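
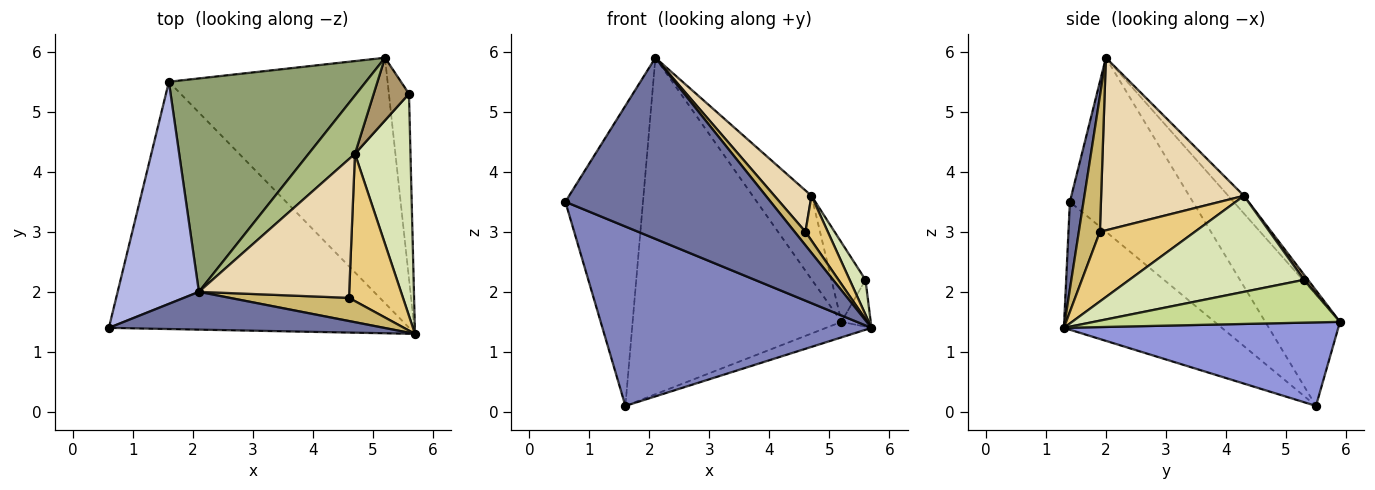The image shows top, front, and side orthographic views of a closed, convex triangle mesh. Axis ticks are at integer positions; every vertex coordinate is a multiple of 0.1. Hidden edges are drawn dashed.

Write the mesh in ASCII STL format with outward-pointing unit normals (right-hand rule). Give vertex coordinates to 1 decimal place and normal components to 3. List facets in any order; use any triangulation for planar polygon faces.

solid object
 facet normal 0.065 -0.977 0.204
  outer loop
   vertex 2.1 2.0 5.9
   vertex 0.6 1.4 3.5
   vertex 5.7 1.3 1.4
  endloop
 endfacet
 facet normal -0.326 -0.555 -0.765
  outer loop
   vertex 1.6 5.5 0.1
   vertex 5.7 1.3 1.4
   vertex 0.6 1.4 3.5
  endloop
 endfacet
 facet normal 0.356 0.059 -0.933
  outer loop
   vertex 1.6 5.5 0.1
   vertex 5.2 5.9 1.5
   vertex 5.7 1.3 1.4
  endloop
 endfacet
 facet normal -0.786 0.496 0.367
  outer loop
   vertex 1.6 5.5 0.1
   vertex 0.6 1.4 3.5
   vertex 2.1 2.0 5.9
  endloop
 endfacet
 facet normal -0.289 0.808 0.513
  outer loop
   vertex 1.6 5.5 0.1
   vertex 2.1 2.0 5.9
   vertex 5.2 5.9 1.5
  endloop
 endfacet
 facet normal -0.214 0.801 0.559
  outer loop
   vertex 4.7 4.3 3.6
   vertex 5.2 5.9 1.5
   vertex 2.1 2.0 5.9
  endloop
 endfacet
 facet normal 0.900 0.107 -0.423
  outer loop
   vertex 5.6 5.3 2.2
   vertex 5.7 1.3 1.4
   vertex 5.2 5.9 1.5
  endloop
 endfacet
 facet normal 0.863 -0.078 0.499
  outer loop
   vertex 5.6 5.3 2.2
   vertex 4.7 4.3 3.6
   vertex 5.7 1.3 1.4
  endloop
 endfacet
 facet normal 0.092 0.781 0.617
  outer loop
   vertex 5.6 5.3 2.2
   vertex 5.2 5.9 1.5
   vertex 4.7 4.3 3.6
  endloop
 endfacet
 facet normal 0.701 -0.359 0.616
  outer loop
   vertex 4.6 1.9 3.0
   vertex 2.1 2.0 5.9
   vertex 5.7 1.3 1.4
  endloop
 endfacet
 facet normal 0.777 -0.183 0.603
  outer loop
   vertex 4.6 1.9 3.0
   vertex 5.7 1.3 1.4
   vertex 4.7 4.3 3.6
  endloop
 endfacet
 facet normal 0.740 -0.192 0.645
  outer loop
   vertex 4.6 1.9 3.0
   vertex 4.7 4.3 3.6
   vertex 2.1 2.0 5.9
  endloop
 endfacet
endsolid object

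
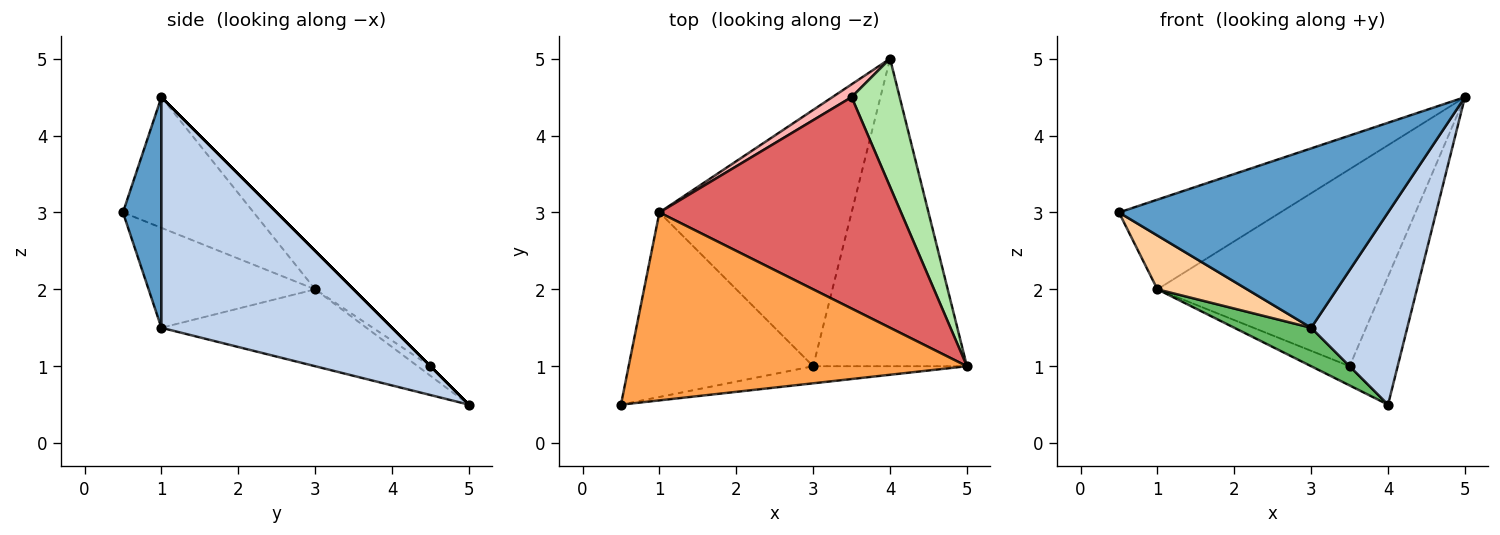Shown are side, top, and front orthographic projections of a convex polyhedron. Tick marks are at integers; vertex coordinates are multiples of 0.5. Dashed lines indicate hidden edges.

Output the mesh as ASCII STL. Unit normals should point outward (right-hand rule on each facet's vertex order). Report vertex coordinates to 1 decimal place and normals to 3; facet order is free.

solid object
 facet normal 0.141 -0.986 -0.094
  outer loop
   vertex 3.0 1.0 1.5
   vertex 5.0 1.0 4.5
   vertex 0.5 0.5 3.0
  endloop
 endfacet
 facet normal 0.786 -0.328 -0.524
  outer loop
   vertex 3.0 1.0 1.5
   vertex 4.0 5.0 0.5
   vertex 5.0 1.0 4.5
  endloop
 endfacet
 facet normal -0.329 0.407 0.852
  outer loop
   vertex 1.0 3.0 2.0
   vertex 0.5 0.5 3.0
   vertex 5.0 1.0 4.5
  endloop
 endfacet
 facet normal -0.461 -0.248 -0.852
  outer loop
   vertex 1.0 3.0 2.0
   vertex 3.0 1.0 1.5
   vertex 0.5 0.5 3.0
  endloop
 endfacet
 facet normal -0.368 -0.138 -0.920
  outer loop
   vertex 1.0 3.0 2.0
   vertex 4.0 5.0 0.5
   vertex 3.0 1.0 1.5
  endloop
 endfacet
 facet normal 0.000 0.707 0.707
  outer loop
   vertex 3.5 4.5 1.0
   vertex 5.0 1.0 4.5
   vertex 4.0 5.0 0.5
  endloop
 endfacet
 facet normal -0.116 0.677 0.727
  outer loop
   vertex 3.5 4.5 1.0
   vertex 1.0 3.0 2.0
   vertex 5.0 1.0 4.5
  endloop
 endfacet
 facet normal -0.267 0.802 0.535
  outer loop
   vertex 3.5 4.5 1.0
   vertex 4.0 5.0 0.5
   vertex 1.0 3.0 2.0
  endloop
 endfacet
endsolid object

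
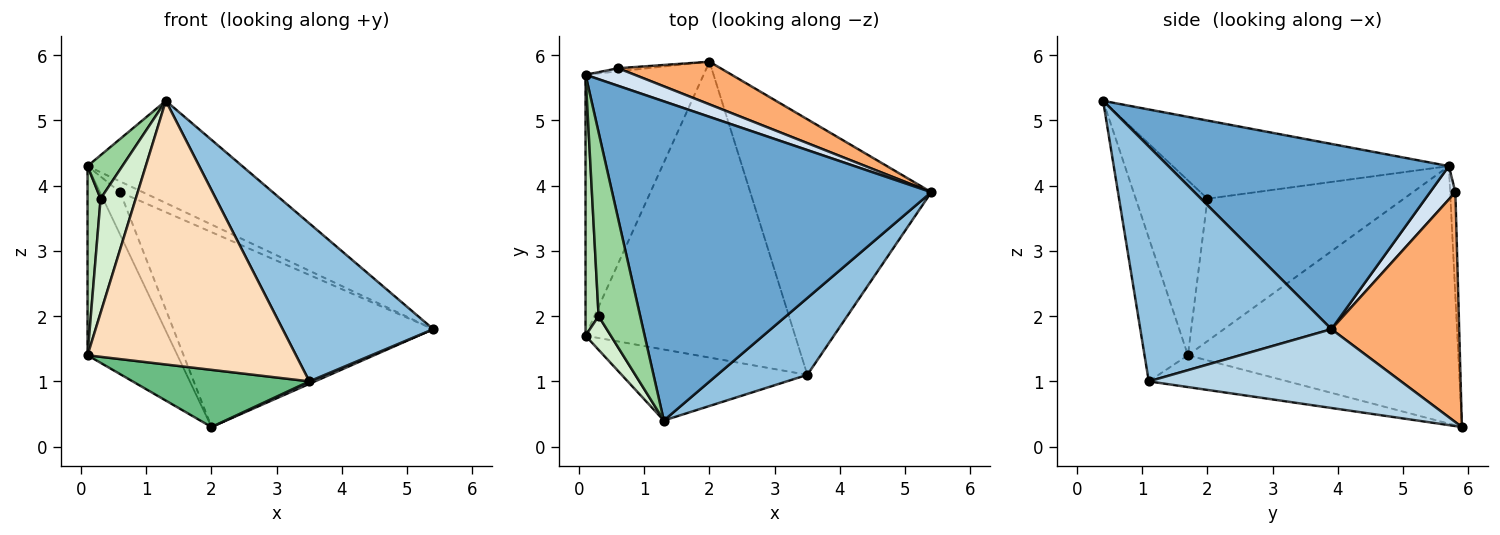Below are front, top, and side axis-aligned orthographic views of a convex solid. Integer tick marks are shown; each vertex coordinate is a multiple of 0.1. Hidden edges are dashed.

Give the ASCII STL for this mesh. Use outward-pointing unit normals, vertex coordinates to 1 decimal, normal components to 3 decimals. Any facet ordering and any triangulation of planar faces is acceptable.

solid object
 facet normal 0.484 0.267 0.834
  outer loop
   vertex 1.3 0.4 5.3
   vertex 5.4 3.9 1.8
   vertex 0.1 5.7 4.3
  endloop
 endfacet
 facet normal 0.752 -0.593 0.288
  outer loop
   vertex 3.5 1.1 1.0
   vertex 5.4 3.9 1.8
   vertex 1.3 0.4 5.3
  endloop
 endfacet
 facet normal 0.399 -0.009 -0.917
  outer loop
   vertex 3.5 1.1 1.0
   vertex 2.0 5.9 0.3
   vertex 5.4 3.9 1.8
  endloop
 endfacet
 facet normal 0.501 0.450 0.739
  outer loop
   vertex 0.6 5.8 3.9
   vertex 0.1 5.7 4.3
   vertex 5.4 3.9 1.8
  endloop
 endfacet
 facet normal -0.249 0.966 -0.070
  outer loop
   vertex 0.6 5.8 3.9
   vertex 2.0 5.9 0.3
   vertex 0.1 5.7 4.3
  endloop
 endfacet
 facet normal 0.433 0.881 0.193
  outer loop
   vertex 0.6 5.8 3.9
   vertex 5.4 3.9 1.8
   vertex 2.0 5.9 0.3
  endloop
 endfacet
 facet normal -0.870 0.289 -0.399
  outer loop
   vertex 0.1 1.7 1.4
   vertex 0.1 5.7 4.3
   vertex 2.0 5.9 0.3
  endloop
 endfacet
 facet normal -0.197 -0.947 -0.255
  outer loop
   vertex 0.1 1.7 1.4
   vertex 3.5 1.1 1.0
   vertex 1.3 0.4 5.3
  endloop
 endfacet
 facet normal -0.147 -0.188 -0.971
  outer loop
   vertex 0.1 1.7 1.4
   vertex 2.0 5.9 0.3
   vertex 3.5 1.1 1.0
  endloop
 endfacet
 facet normal -0.877 -0.111 0.467
  outer loop
   vertex 0.3 2.0 3.8
   vertex 1.3 0.4 5.3
   vertex 0.1 5.7 4.3
  endloop
 endfacet
 facet normal -0.994 -0.066 0.091
  outer loop
   vertex 0.3 2.0 3.8
   vertex 0.1 5.7 4.3
   vertex 0.1 1.7 1.4
  endloop
 endfacet
 facet normal -0.891 -0.436 0.129
  outer loop
   vertex 0.3 2.0 3.8
   vertex 0.1 1.7 1.4
   vertex 1.3 0.4 5.3
  endloop
 endfacet
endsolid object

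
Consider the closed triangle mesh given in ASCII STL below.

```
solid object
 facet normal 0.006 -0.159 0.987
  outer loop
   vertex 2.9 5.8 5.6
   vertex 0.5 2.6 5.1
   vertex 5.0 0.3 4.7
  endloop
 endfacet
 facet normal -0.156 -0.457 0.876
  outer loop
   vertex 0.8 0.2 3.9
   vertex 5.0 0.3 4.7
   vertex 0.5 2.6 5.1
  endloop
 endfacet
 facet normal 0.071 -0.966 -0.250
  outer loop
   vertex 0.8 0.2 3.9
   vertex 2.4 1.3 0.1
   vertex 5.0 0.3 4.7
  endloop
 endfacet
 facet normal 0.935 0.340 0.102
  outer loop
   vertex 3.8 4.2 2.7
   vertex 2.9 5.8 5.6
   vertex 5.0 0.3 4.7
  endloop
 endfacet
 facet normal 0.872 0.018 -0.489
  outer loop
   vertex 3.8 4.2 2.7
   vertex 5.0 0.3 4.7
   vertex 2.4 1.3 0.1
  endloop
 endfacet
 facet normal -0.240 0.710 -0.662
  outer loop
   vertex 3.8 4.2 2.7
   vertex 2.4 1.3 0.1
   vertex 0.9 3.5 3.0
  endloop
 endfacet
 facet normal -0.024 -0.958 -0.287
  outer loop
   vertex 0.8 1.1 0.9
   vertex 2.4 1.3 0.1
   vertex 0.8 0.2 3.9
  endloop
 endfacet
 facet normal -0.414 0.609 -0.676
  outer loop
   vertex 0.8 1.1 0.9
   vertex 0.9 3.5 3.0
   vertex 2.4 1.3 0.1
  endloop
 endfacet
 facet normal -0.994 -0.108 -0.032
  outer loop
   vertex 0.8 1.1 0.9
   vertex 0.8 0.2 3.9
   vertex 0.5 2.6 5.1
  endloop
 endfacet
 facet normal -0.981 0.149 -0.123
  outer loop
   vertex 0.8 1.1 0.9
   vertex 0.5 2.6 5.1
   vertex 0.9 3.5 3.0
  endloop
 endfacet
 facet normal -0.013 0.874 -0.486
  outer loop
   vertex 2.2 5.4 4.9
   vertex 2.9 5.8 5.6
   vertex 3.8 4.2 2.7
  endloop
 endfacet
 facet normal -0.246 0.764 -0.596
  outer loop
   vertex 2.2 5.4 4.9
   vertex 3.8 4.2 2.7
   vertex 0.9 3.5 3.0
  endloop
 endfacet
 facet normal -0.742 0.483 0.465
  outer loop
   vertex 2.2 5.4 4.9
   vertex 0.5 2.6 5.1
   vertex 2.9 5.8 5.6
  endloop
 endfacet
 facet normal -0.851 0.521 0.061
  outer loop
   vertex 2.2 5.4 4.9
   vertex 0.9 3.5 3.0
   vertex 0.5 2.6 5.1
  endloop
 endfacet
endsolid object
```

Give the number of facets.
14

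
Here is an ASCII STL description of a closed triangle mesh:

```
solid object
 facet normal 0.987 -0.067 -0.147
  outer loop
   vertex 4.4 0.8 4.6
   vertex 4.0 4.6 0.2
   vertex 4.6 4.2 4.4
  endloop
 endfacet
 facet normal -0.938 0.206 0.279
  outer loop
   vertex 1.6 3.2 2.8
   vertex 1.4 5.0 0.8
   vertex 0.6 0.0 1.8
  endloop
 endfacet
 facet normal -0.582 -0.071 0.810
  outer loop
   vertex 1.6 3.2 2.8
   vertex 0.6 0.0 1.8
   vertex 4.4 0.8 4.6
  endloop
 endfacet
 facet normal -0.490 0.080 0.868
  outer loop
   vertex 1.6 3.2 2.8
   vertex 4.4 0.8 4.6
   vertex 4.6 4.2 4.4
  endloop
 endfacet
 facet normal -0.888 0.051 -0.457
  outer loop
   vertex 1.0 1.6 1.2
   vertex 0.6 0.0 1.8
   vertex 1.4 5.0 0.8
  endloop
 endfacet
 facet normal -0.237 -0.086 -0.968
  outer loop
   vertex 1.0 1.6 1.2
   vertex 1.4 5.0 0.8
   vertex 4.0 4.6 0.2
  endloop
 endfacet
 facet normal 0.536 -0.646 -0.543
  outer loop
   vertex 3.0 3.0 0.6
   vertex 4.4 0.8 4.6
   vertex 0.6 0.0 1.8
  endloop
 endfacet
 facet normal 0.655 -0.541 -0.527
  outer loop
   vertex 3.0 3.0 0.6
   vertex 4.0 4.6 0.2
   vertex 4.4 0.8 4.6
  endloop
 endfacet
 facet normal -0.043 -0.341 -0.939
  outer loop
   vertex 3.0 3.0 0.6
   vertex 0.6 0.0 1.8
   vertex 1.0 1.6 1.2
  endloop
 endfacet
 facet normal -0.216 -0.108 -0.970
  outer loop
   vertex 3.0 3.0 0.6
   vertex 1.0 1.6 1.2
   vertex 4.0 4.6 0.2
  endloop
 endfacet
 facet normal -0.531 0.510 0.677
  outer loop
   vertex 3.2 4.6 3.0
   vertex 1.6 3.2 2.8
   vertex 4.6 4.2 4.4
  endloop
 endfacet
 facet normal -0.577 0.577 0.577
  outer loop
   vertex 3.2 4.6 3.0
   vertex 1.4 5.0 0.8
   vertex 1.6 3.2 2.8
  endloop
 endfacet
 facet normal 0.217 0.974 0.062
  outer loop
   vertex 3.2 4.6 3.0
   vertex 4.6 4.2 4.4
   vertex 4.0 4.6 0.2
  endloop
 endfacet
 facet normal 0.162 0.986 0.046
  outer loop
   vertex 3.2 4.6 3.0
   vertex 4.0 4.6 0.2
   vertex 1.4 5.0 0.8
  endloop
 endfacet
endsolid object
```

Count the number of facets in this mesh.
14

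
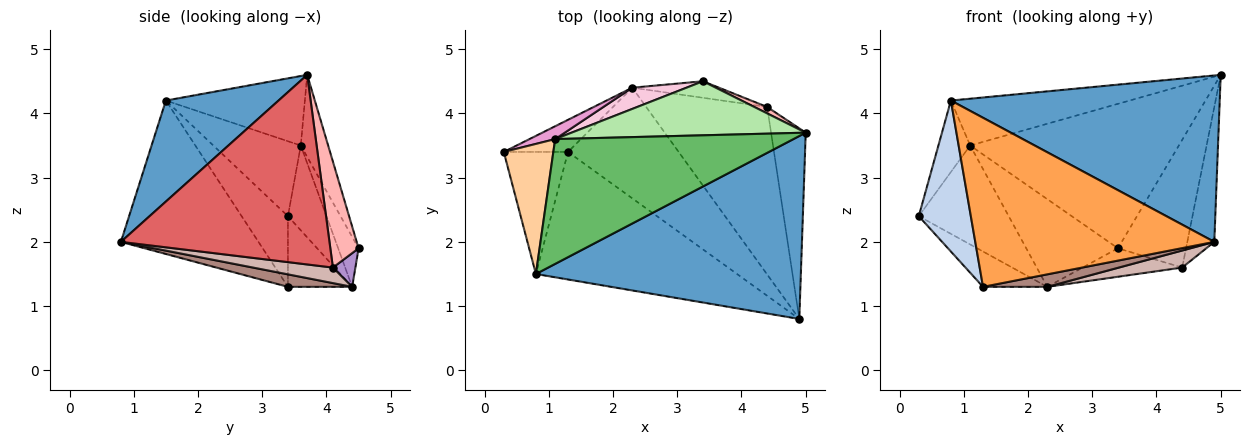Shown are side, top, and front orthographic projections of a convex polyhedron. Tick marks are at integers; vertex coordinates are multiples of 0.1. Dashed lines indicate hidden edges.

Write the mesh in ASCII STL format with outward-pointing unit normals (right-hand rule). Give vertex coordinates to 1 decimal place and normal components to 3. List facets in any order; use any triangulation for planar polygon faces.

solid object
 facet normal 0.271 -0.648 0.712
  outer loop
   vertex 0.8 1.5 4.2
   vertex 4.9 0.8 2.0
   vertex 5.0 3.7 4.6
  endloop
 endfacet
 facet normal -0.569 -0.640 -0.517
  outer loop
   vertex 1.3 3.4 1.3
   vertex 0.8 1.5 4.2
   vertex 0.3 3.4 2.4
  endloop
 endfacet
 facet normal -0.417 -0.725 -0.547
  outer loop
   vertex 1.3 3.4 1.3
   vertex 4.9 0.8 2.0
   vertex 0.8 1.5 4.2
  endloop
 endfacet
 facet normal -0.798 0.290 0.528
  outer loop
   vertex 1.1 3.6 3.5
   vertex 0.3 3.4 2.4
   vertex 0.8 1.5 4.2
  endloop
 endfacet
 facet normal -0.263 0.339 0.903
  outer loop
   vertex 1.1 3.6 3.5
   vertex 0.8 1.5 4.2
   vertex 5.0 3.7 4.6
  endloop
 endfacet
 facet normal -0.122 0.930 0.348
  outer loop
   vertex 1.1 3.6 3.5
   vertex 5.0 3.7 4.6
   vertex 3.4 4.5 1.9
  endloop
 endfacet
 facet normal 0.976 0.126 -0.178
  outer loop
   vertex 4.4 4.1 1.6
   vertex 5.0 3.7 4.6
   vertex 4.9 0.8 2.0
  endloop
 endfacet
 facet normal 0.383 0.923 0.046
  outer loop
   vertex 4.4 4.1 1.6
   vertex 3.4 4.5 1.9
   vertex 5.0 3.7 4.6
  endloop
 endfacet
 facet normal 0.192 0.849 -0.493
  outer loop
   vertex 2.3 4.4 1.3
   vertex 3.4 4.5 1.9
   vertex 4.4 4.1 1.6
  endloop
 endfacet
 facet normal -0.595 0.595 -0.541
  outer loop
   vertex 2.3 4.4 1.3
   vertex 1.3 3.4 1.3
   vertex 0.3 3.4 2.4
  endloop
 endfacet
 facet normal 0.111 -0.111 -0.987
  outer loop
   vertex 2.3 4.4 1.3
   vertex 4.9 0.8 2.0
   vertex 1.3 3.4 1.3
  endloop
 endfacet
 facet normal 0.127 -0.100 -0.987
  outer loop
   vertex 2.3 4.4 1.3
   vertex 4.4 4.1 1.6
   vertex 4.9 0.8 2.0
  endloop
 endfacet
 facet normal -0.391 0.913 0.119
  outer loop
   vertex 2.3 4.4 1.3
   vertex 0.3 3.4 2.4
   vertex 1.1 3.6 3.5
  endloop
 endfacet
 facet normal -0.212 0.950 0.230
  outer loop
   vertex 2.3 4.4 1.3
   vertex 1.1 3.6 3.5
   vertex 3.4 4.5 1.9
  endloop
 endfacet
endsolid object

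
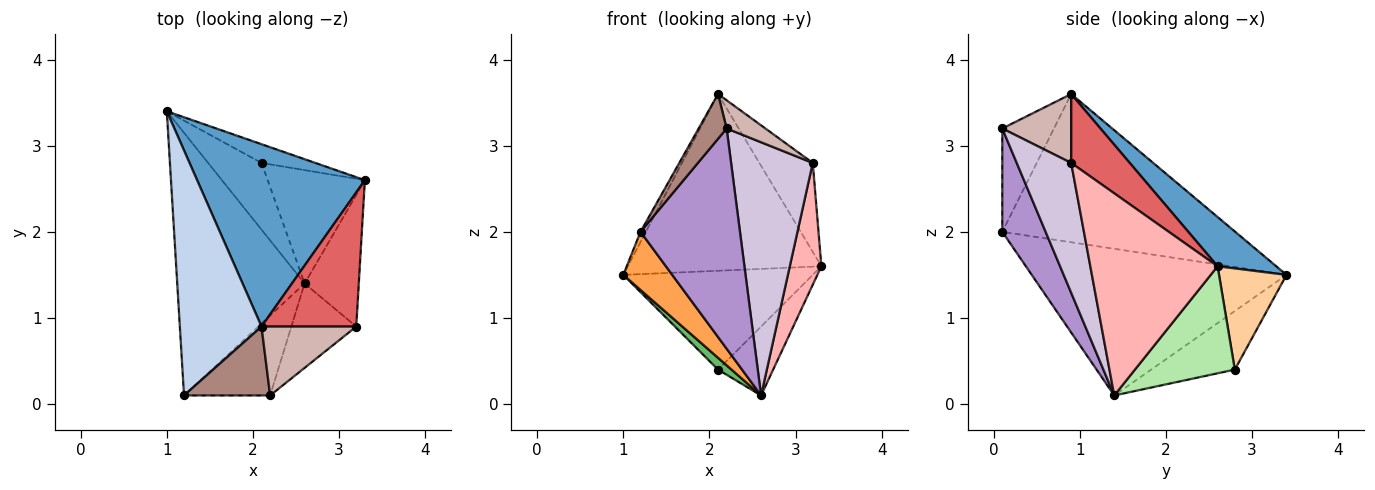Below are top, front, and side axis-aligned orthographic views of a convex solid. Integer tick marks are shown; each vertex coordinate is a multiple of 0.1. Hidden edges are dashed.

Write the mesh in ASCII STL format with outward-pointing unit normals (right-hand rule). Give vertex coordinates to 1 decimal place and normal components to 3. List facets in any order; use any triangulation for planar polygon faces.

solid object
 facet normal 0.206 0.681 0.703
  outer loop
   vertex 2.1 0.9 3.6
   vertex 3.3 2.6 1.6
   vertex 1.0 3.4 1.5
  endloop
 endfacet
 facet normal -0.876 0.020 0.483
  outer loop
   vertex 2.1 0.9 3.6
   vertex 1.0 3.4 1.5
   vertex 1.2 0.1 2.0
  endloop
 endfacet
 facet normal -0.747 -0.144 -0.649
  outer loop
   vertex 2.6 1.4 0.1
   vertex 1.2 0.1 2.0
   vertex 1.0 3.4 1.5
  endloop
 endfacet
 facet normal 0.330 0.927 -0.176
  outer loop
   vertex 2.1 2.8 0.4
   vertex 1.0 3.4 1.5
   vertex 3.3 2.6 1.6
  endloop
 endfacet
 facet normal -0.734 -0.119 -0.669
  outer loop
   vertex 2.1 2.8 0.4
   vertex 2.6 1.4 0.1
   vertex 1.0 3.4 1.5
  endloop
 endfacet
 facet normal 0.685 0.378 -0.622
  outer loop
   vertex 2.1 2.8 0.4
   vertex 3.3 2.6 1.6
   vertex 2.6 1.4 0.1
  endloop
 endfacet
 facet normal 0.518 0.473 0.713
  outer loop
   vertex 3.2 0.9 2.8
   vertex 3.3 2.6 1.6
   vertex 2.1 0.9 3.6
  endloop
 endfacet
 facet normal 0.939 -0.233 -0.252
  outer loop
   vertex 3.2 0.9 2.8
   vertex 2.6 1.4 0.1
   vertex 3.3 2.6 1.6
  endloop
 endfacet
 facet normal 0.379 -0.870 -0.316
  outer loop
   vertex 2.2 0.1 3.2
   vertex 1.2 0.1 2.0
   vertex 2.6 1.4 0.1
  endloop
 endfacet
 facet normal 0.535 -0.802 -0.267
  outer loop
   vertex 2.2 0.1 3.2
   vertex 2.6 1.4 0.1
   vertex 3.2 0.9 2.8
  endloop
 endfacet
 facet normal -0.709 -0.384 0.591
  outer loop
   vertex 2.2 0.1 3.2
   vertex 2.1 0.9 3.6
   vertex 1.2 0.1 2.0
  endloop
 endfacet
 facet normal 0.558 -0.314 0.768
  outer loop
   vertex 2.2 0.1 3.2
   vertex 3.2 0.9 2.8
   vertex 2.1 0.9 3.6
  endloop
 endfacet
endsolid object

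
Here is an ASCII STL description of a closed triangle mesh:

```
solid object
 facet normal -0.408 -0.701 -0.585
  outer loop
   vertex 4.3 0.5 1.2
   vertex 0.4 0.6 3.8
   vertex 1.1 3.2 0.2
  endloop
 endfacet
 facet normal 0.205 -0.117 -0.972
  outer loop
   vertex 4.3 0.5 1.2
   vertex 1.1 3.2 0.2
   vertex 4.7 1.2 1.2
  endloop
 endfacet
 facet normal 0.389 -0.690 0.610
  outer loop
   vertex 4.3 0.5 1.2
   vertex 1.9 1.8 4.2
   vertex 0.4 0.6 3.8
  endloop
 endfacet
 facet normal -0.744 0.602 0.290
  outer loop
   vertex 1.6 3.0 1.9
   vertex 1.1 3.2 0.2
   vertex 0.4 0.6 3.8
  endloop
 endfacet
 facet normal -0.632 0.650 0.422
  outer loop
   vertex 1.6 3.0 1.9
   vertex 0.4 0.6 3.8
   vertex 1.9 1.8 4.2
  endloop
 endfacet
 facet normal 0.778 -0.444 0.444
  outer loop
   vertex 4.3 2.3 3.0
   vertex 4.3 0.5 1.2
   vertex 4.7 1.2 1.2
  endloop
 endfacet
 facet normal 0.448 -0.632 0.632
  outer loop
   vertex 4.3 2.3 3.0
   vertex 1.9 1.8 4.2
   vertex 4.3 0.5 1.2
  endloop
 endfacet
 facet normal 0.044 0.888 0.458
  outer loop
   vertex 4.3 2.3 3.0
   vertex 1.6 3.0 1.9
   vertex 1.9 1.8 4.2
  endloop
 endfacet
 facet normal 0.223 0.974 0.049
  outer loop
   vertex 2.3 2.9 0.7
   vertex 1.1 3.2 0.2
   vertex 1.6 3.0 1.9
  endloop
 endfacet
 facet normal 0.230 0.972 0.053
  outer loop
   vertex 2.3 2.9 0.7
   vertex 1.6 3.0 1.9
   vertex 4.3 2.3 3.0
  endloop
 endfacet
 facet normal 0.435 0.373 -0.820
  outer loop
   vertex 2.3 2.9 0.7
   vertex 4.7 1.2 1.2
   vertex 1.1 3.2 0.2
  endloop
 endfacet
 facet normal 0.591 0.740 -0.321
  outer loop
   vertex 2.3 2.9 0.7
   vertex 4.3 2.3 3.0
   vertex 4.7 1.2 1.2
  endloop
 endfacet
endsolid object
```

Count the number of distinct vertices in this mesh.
8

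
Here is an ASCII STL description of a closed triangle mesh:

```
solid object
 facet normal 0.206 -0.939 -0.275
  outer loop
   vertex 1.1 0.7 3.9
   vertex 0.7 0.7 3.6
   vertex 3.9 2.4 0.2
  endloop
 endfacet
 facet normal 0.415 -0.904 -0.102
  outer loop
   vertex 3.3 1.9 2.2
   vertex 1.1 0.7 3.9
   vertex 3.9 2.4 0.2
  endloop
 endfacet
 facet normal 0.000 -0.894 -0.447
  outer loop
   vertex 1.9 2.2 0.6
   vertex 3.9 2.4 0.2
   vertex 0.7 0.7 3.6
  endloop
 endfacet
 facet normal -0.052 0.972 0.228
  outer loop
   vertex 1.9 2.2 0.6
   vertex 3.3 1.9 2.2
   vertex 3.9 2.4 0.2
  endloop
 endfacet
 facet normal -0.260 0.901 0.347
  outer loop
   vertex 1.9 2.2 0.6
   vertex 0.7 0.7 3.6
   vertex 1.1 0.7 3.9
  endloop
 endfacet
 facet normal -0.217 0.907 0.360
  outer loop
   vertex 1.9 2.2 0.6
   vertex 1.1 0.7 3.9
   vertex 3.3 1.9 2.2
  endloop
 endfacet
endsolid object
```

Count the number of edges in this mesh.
9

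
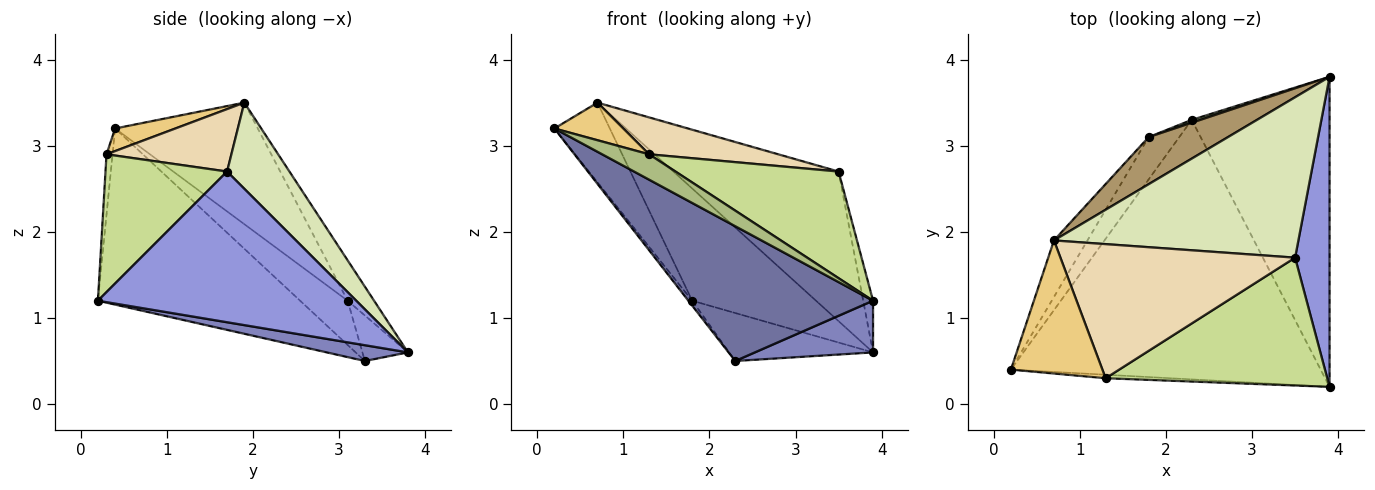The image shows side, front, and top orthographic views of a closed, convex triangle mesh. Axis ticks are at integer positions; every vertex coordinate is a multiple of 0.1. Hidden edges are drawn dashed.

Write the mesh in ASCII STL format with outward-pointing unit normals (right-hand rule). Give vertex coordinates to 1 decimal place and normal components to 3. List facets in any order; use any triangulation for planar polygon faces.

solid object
 facet normal -0.451 -0.411 -0.792
  outer loop
   vertex 2.3 3.3 0.5
   vertex 3.9 0.2 1.2
   vertex 0.2 0.4 3.2
  endloop
 endfacet
 facet normal 0.112 -0.163 -0.980
  outer loop
   vertex 2.3 3.3 0.5
   vertex 3.9 3.8 0.6
   vertex 3.9 0.2 1.2
  endloop
 endfacet
 facet normal 0.974 0.037 0.223
  outer loop
   vertex 3.5 1.7 2.7
   vertex 3.9 0.2 1.2
   vertex 3.9 3.8 0.6
  endloop
 endfacet
 facet normal -0.821 0.066 -0.567
  outer loop
   vertex 1.8 3.1 1.2
   vertex 2.3 3.3 0.5
   vertex 0.2 0.4 3.2
  endloop
 endfacet
 facet normal -0.301 0.952 0.057
  outer loop
   vertex 1.8 3.1 1.2
   vertex 3.9 3.8 0.6
   vertex 2.3 3.3 0.5
  endloop
 endfacet
 facet normal -0.126 -0.983 -0.135
  outer loop
   vertex 1.3 0.3 2.9
   vertex 0.2 0.4 3.2
   vertex 3.9 0.2 1.2
  endloop
 endfacet
 facet normal 0.431 -0.578 0.693
  outer loop
   vertex 1.3 0.3 2.9
   vertex 3.9 0.2 1.2
   vertex 3.5 1.7 2.7
  endloop
 endfacet
 facet normal 0.249 0.661 0.708
  outer loop
   vertex 0.7 1.9 3.5
   vertex 3.5 1.7 2.7
   vertex 3.9 3.8 0.6
  endloop
 endfacet
 facet normal -0.193 0.905 0.380
  outer loop
   vertex 0.7 1.9 3.5
   vertex 3.9 3.8 0.6
   vertex 1.8 3.1 1.2
  endloop
 endfacet
 facet normal -0.903 0.351 -0.249
  outer loop
   vertex 0.7 1.9 3.5
   vertex 1.8 3.1 1.2
   vertex 0.2 0.4 3.2
  endloop
 endfacet
 facet normal 0.231 -0.264 0.936
  outer loop
   vertex 0.7 1.9 3.5
   vertex 0.2 0.4 3.2
   vertex 1.3 0.3 2.9
  endloop
 endfacet
 facet normal 0.248 -0.257 0.934
  outer loop
   vertex 0.7 1.9 3.5
   vertex 1.3 0.3 2.9
   vertex 3.5 1.7 2.7
  endloop
 endfacet
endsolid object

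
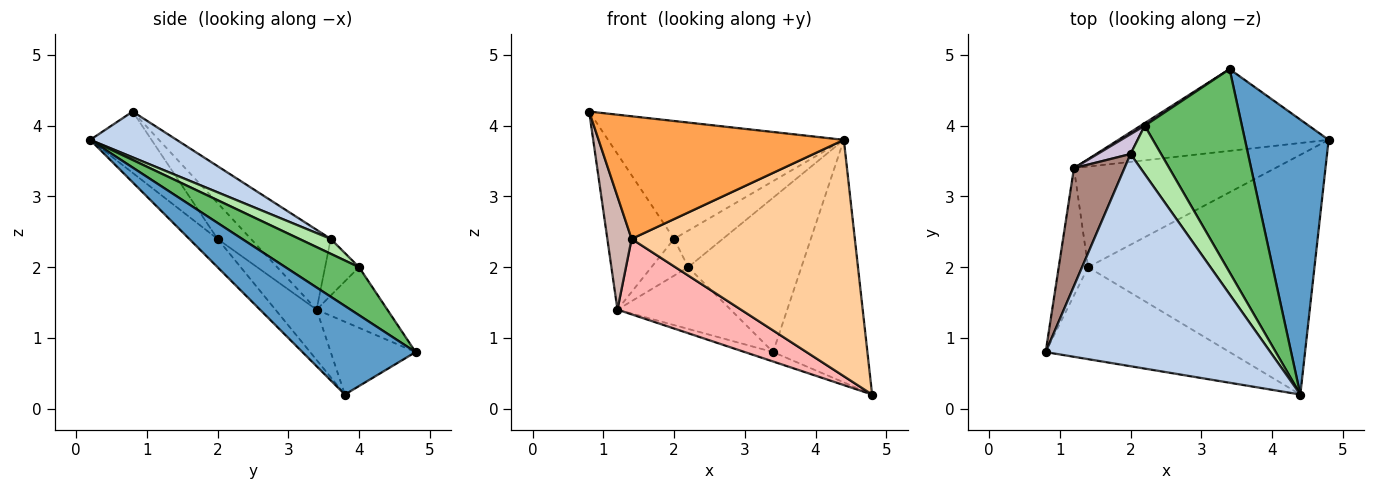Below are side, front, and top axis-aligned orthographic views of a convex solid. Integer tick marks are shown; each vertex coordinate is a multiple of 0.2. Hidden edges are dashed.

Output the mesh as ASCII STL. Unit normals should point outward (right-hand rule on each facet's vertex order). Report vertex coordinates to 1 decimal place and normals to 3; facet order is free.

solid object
 facet normal 0.622 0.518 0.587
  outer loop
   vertex 3.4 4.8 0.8
   vertex 4.4 0.2 3.8
   vertex 4.8 3.8 0.2
  endloop
 endfacet
 facet normal 0.175 0.478 0.861
  outer loop
   vertex 2.0 3.6 2.4
   vertex 0.8 0.8 4.2
   vertex 4.4 0.2 3.8
  endloop
 endfacet
 facet normal -0.196 -0.784 -0.588
  outer loop
   vertex 1.4 2.0 2.4
   vertex 4.4 0.2 3.8
   vertex 0.8 0.8 4.2
  endloop
 endfacet
 facet normal -0.089 -0.699 -0.709
  outer loop
   vertex 1.4 2.0 2.4
   vertex 4.8 3.8 0.2
   vertex 4.4 0.2 3.8
  endloop
 endfacet
 facet normal 0.366 0.563 0.741
  outer loop
   vertex 2.2 4.0 2.0
   vertex 4.4 0.2 3.8
   vertex 3.4 4.8 0.8
  endloop
 endfacet
 facet normal 0.363 0.562 0.743
  outer loop
   vertex 2.2 4.0 2.0
   vertex 2.0 3.6 2.4
   vertex 4.4 0.2 3.8
  endloop
 endfacet
 facet normal -0.325 0.108 -0.939
  outer loop
   vertex 1.2 3.4 1.4
   vertex 3.4 4.8 0.8
   vertex 4.8 3.8 0.2
  endloop
 endfacet
 facet normal -0.196 -0.588 -0.784
  outer loop
   vertex 1.2 3.4 1.4
   vertex 4.8 3.8 0.2
   vertex 1.4 2.0 2.4
  endloop
 endfacet
 facet normal -0.530 0.847 0.035
  outer loop
   vertex 1.2 3.4 1.4
   vertex 2.2 4.0 2.0
   vertex 3.4 4.8 0.8
  endloop
 endfacet
 facet normal -0.631 0.683 0.368
  outer loop
   vertex 1.2 3.4 1.4
   vertex 2.0 3.6 2.4
   vertex 2.2 4.0 2.0
  endloop
 endfacet
 facet normal -0.690 0.577 0.437
  outer loop
   vertex 1.2 3.4 1.4
   vertex 0.8 0.8 4.2
   vertex 2.0 3.6 2.4
  endloop
 endfacet
 facet normal -0.674 -0.491 -0.552
  outer loop
   vertex 1.2 3.4 1.4
   vertex 1.4 2.0 2.4
   vertex 0.8 0.8 4.2
  endloop
 endfacet
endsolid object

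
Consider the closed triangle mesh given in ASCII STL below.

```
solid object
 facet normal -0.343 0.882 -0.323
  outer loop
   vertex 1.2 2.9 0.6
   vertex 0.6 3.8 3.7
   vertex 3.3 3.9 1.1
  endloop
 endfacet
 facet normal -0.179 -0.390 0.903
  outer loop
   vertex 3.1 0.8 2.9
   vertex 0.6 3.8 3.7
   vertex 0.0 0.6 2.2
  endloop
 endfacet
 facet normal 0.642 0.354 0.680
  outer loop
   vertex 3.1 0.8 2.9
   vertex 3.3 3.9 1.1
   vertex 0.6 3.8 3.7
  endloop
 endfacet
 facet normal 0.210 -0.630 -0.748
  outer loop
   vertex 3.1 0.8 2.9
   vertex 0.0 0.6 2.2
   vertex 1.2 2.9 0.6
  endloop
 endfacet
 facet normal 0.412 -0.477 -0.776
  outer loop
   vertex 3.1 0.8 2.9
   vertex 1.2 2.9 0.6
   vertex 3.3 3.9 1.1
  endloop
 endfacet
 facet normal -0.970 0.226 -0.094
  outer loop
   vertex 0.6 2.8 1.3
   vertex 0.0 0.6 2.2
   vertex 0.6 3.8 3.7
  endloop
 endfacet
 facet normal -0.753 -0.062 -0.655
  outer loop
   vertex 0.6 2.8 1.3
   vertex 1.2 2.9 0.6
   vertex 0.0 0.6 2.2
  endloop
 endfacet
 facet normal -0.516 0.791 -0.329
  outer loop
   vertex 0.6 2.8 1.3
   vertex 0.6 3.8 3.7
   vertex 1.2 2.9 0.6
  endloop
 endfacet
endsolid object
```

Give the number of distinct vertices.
6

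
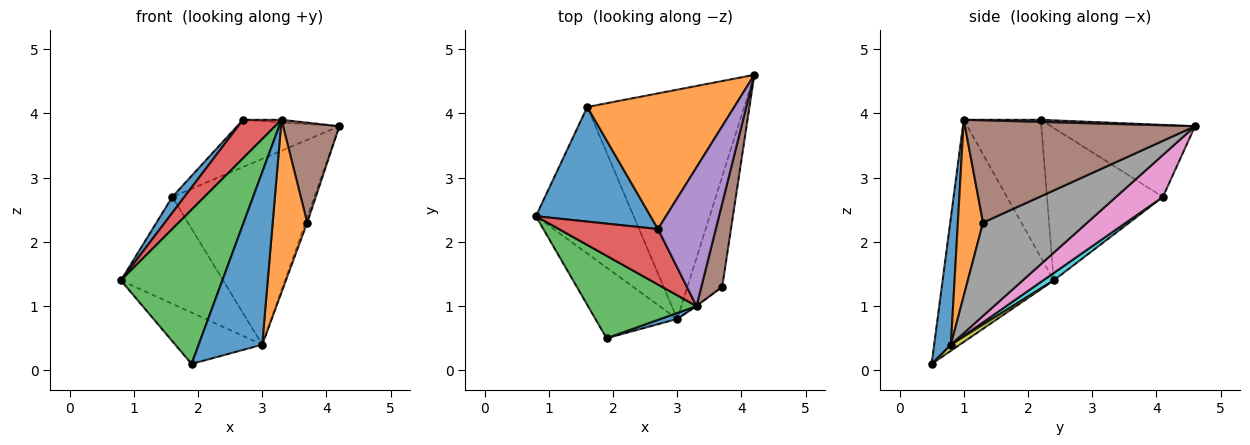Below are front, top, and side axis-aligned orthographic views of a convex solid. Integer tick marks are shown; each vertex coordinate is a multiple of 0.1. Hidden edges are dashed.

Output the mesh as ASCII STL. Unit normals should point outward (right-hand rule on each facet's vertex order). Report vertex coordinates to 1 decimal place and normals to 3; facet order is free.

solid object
 facet normal -0.797 -0.083 0.599
  outer loop
   vertex 1.6 4.1 2.7
   vertex 0.8 2.4 1.4
   vertex 2.7 2.2 3.9
  endloop
 endfacet
 facet normal -0.420 0.298 0.857
  outer loop
   vertex 1.6 4.1 2.7
   vertex 2.7 2.2 3.9
   vertex 4.2 4.6 3.8
  endloop
 endfacet
 facet normal -0.695 -0.634 0.339
  outer loop
   vertex 3.3 1.0 3.9
   vertex 0.8 2.4 1.4
   vertex 1.9 0.5 0.1
  endloop
 endfacet
 facet normal -0.752 -0.376 0.541
  outer loop
   vertex 3.3 1.0 3.9
   vertex 2.7 2.2 3.9
   vertex 0.8 2.4 1.4
  endloop
 endfacet
 facet normal 0.037 0.019 0.999
  outer loop
   vertex 3.3 1.0 3.9
   vertex 4.2 4.6 3.8
   vertex 2.7 2.2 3.9
  endloop
 endfacet
 facet normal 0.953 -0.233 0.195
  outer loop
   vertex 3.3 1.0 3.9
   vertex 3.7 1.3 2.3
   vertex 4.2 4.6 3.8
  endloop
 endfacet
 facet normal 0.203 0.616 -0.761
  outer loop
   vertex 3.0 0.8 0.4
   vertex 1.6 4.1 2.7
   vertex 4.2 4.6 3.8
  endloop
 endfacet
 facet normal 0.937 0.017 -0.350
  outer loop
   vertex 3.0 0.8 0.4
   vertex 4.2 4.6 3.8
   vertex 3.7 1.3 2.3
  endloop
 endfacet
 facet normal 0.060 0.587 -0.807
  outer loop
   vertex 3.0 0.8 0.4
   vertex 1.9 0.5 0.1
   vertex 0.8 2.4 1.4
  endloop
 endfacet
 facet normal 0.061 0.588 -0.807
  outer loop
   vertex 3.0 0.8 0.4
   vertex 0.8 2.4 1.4
   vertex 1.6 4.1 2.7
  endloop
 endfacet
 facet normal 0.254 -0.967 0.033
  outer loop
   vertex 3.0 0.8 0.4
   vertex 3.3 1.0 3.9
   vertex 1.9 0.5 0.1
  endloop
 endfacet
 facet normal 0.589 -0.808 -0.004
  outer loop
   vertex 3.0 0.8 0.4
   vertex 3.7 1.3 2.3
   vertex 3.3 1.0 3.9
  endloop
 endfacet
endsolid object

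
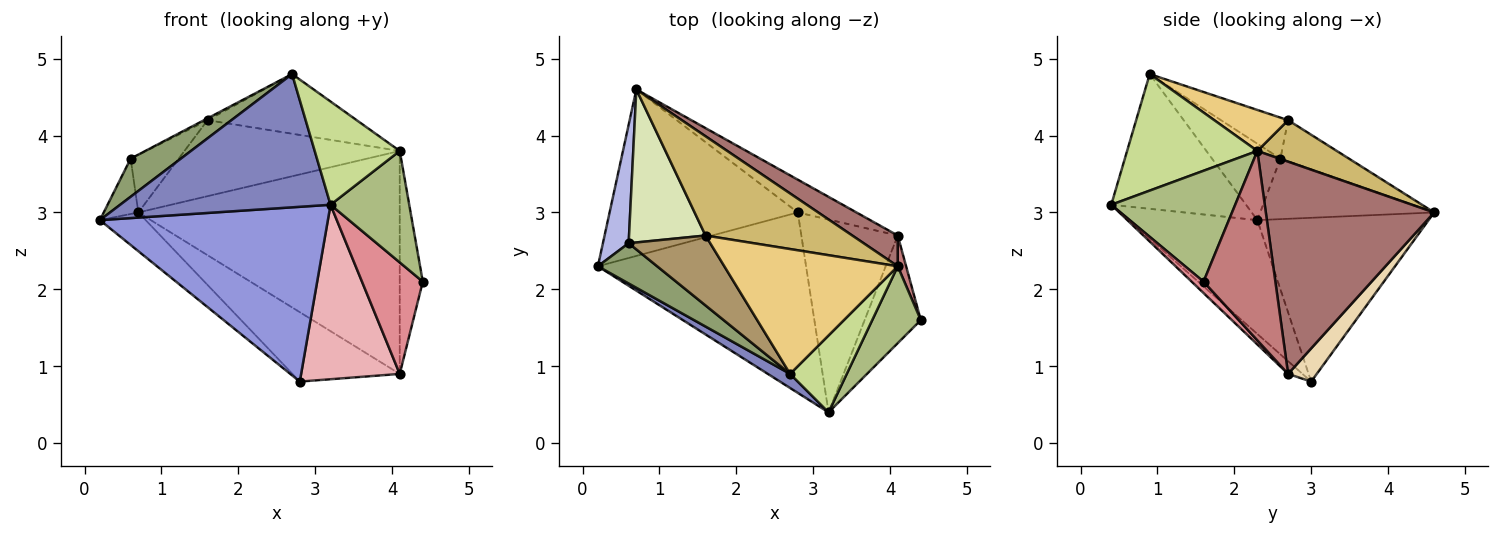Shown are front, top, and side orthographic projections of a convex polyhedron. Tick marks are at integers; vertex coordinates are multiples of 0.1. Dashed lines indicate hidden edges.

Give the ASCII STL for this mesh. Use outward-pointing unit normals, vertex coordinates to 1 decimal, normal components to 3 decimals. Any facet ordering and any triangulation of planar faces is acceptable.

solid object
 facet normal -0.647 0.173 -0.743
  outer loop
   vertex 2.8 3.0 0.8
   vertex 0.2 2.3 2.9
   vertex 0.7 4.6 3.0
  endloop
 endfacet
 facet normal -0.537 -0.839 0.089
  outer loop
   vertex 3.2 0.4 3.1
   vertex 2.7 0.9 4.8
   vertex 0.2 2.3 2.9
  endloop
 endfacet
 facet normal -0.366 -0.648 -0.669
  outer loop
   vertex 3.2 0.4 3.1
   vertex 0.2 2.3 2.9
   vertex 2.8 3.0 0.8
  endloop
 endfacet
 facet normal -0.905 0.180 0.385
  outer loop
   vertex 0.6 2.6 3.7
   vertex 0.7 4.6 3.0
   vertex 0.2 2.3 2.9
  endloop
 endfacet
 facet normal -0.684 -0.502 0.530
  outer loop
   vertex 0.6 2.6 3.7
   vertex 0.2 2.3 2.9
   vertex 2.7 0.9 4.8
  endloop
 endfacet
 facet normal 0.792 -0.503 0.347
  outer loop
   vertex 4.1 2.3 3.8
   vertex 3.2 0.4 3.1
   vertex 4.4 1.6 2.1
  endloop
 endfacet
 facet normal 0.776 -0.506 0.377
  outer loop
   vertex 4.1 2.3 3.8
   vertex 2.7 0.9 4.8
   vertex 3.2 0.4 3.1
  endloop
 endfacet
 facet normal -0.449 0.315 0.836
  outer loop
   vertex 1.6 2.7 4.2
   vertex 0.7 4.6 3.0
   vertex 0.6 2.6 3.7
  endloop
 endfacet
 facet normal -0.449 0.023 0.893
  outer loop
   vertex 1.6 2.7 4.2
   vertex 0.6 2.6 3.7
   vertex 2.7 0.9 4.8
  endloop
 endfacet
 facet normal 0.219 0.593 0.775
  outer loop
   vertex 1.6 2.7 4.2
   vertex 4.1 2.3 3.8
   vertex 0.7 4.6 3.0
  endloop
 endfacet
 facet normal 0.209 0.422 0.882
  outer loop
   vertex 1.6 2.7 4.2
   vertex 2.7 0.9 4.8
   vertex 4.1 2.3 3.8
  endloop
 endfacet
 facet normal 0.235 0.879 -0.415
  outer loop
   vertex 4.1 2.7 0.9
   vertex 2.8 3.0 0.8
   vertex 0.7 4.6 3.0
  endloop
 endfacet
 facet normal 0.538 0.835 0.115
  outer loop
   vertex 4.1 2.7 0.9
   vertex 0.7 4.6 3.0
   vertex 4.1 2.3 3.8
  endloop
 endfacet
 facet normal 0.951 0.305 0.042
  outer loop
   vertex 4.1 2.7 0.9
   vertex 4.1 2.3 3.8
   vertex 4.4 1.6 2.1
  endloop
 endfacet
 facet normal 0.139 -0.712 -0.688
  outer loop
   vertex 4.1 2.7 0.9
   vertex 4.4 1.6 2.1
   vertex 3.2 0.4 3.1
  endloop
 endfacet
 facet normal -0.097 -0.668 -0.738
  outer loop
   vertex 4.1 2.7 0.9
   vertex 3.2 0.4 3.1
   vertex 2.8 3.0 0.8
  endloop
 endfacet
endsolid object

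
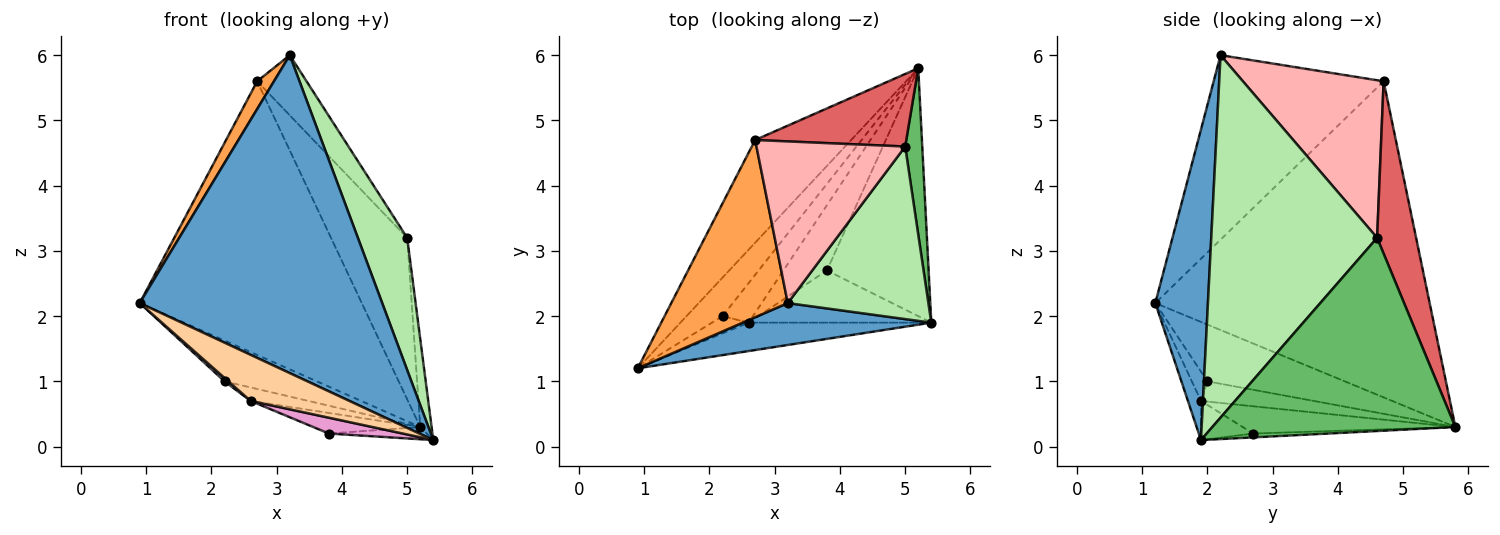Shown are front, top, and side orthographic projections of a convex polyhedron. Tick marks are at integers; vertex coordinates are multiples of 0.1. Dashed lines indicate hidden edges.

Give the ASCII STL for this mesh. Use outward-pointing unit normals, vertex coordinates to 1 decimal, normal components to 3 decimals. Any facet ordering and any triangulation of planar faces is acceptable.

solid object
 facet normal 0.210 -0.969 0.128
  outer loop
   vertex 3.2 2.2 6.0
   vertex 0.9 1.2 2.2
   vertex 5.4 1.9 0.1
  endloop
 endfacet
 facet normal -0.757 0.612 -0.230
  outer loop
   vertex 2.7 4.7 5.6
   vertex 5.2 5.8 0.3
   vertex 0.9 1.2 2.2
  endloop
 endfacet
 facet normal -0.843 -0.083 0.532
  outer loop
   vertex 2.7 4.7 5.6
   vertex 0.9 1.2 2.2
   vertex 3.2 2.2 6.0
  endloop
 endfacet
 facet normal -0.112 -0.846 -0.521
  outer loop
   vertex 2.6 1.9 0.7
   vertex 5.4 1.9 0.1
   vertex 0.9 1.2 2.2
  endloop
 endfacet
 facet normal 0.995 0.047 0.088
  outer loop
   vertex 5.0 4.6 3.2
   vertex 5.4 1.9 0.1
   vertex 5.2 5.8 0.3
  endloop
 endfacet
 facet normal 0.898 -0.267 0.349
  outer loop
   vertex 5.0 4.6 3.2
   vertex 3.2 2.2 6.0
   vertex 5.4 1.9 0.1
  endloop
 endfacet
 facet normal 0.423 0.826 0.371
  outer loop
   vertex 5.0 4.6 3.2
   vertex 5.2 5.8 0.3
   vertex 2.7 4.7 5.6
  endloop
 endfacet
 facet normal 0.705 0.247 0.665
  outer loop
   vertex 5.0 4.6 3.2
   vertex 2.7 4.7 5.6
   vertex 3.2 2.2 6.0
  endloop
 endfacet
 facet normal -0.734 0.494 -0.466
  outer loop
   vertex 2.2 2.0 1.0
   vertex 0.9 1.2 2.2
   vertex 5.2 5.8 0.3
  endloop
 endfacet
 facet normal -0.617 -0.154 -0.772
  outer loop
   vertex 2.2 2.0 1.0
   vertex 2.6 1.9 0.7
   vertex 0.9 1.2 2.2
  endloop
 endfacet
 facet normal -0.533 0.273 -0.801
  outer loop
   vertex 2.2 2.0 1.0
   vertex 5.2 5.8 0.3
   vertex 2.6 1.9 0.7
  endloop
 endfacet
 facet normal -0.038 0.049 -0.998
  outer loop
   vertex 3.8 2.7 0.2
   vertex 5.2 5.8 0.3
   vertex 5.4 1.9 0.1
  endloop
 endfacet
 facet normal -0.201 -0.285 -0.937
  outer loop
   vertex 3.8 2.7 0.2
   vertex 5.4 1.9 0.1
   vertex 2.6 1.9 0.7
  endloop
 endfacet
 facet normal -0.513 0.258 -0.819
  outer loop
   vertex 3.8 2.7 0.2
   vertex 2.6 1.9 0.7
   vertex 5.2 5.8 0.3
  endloop
 endfacet
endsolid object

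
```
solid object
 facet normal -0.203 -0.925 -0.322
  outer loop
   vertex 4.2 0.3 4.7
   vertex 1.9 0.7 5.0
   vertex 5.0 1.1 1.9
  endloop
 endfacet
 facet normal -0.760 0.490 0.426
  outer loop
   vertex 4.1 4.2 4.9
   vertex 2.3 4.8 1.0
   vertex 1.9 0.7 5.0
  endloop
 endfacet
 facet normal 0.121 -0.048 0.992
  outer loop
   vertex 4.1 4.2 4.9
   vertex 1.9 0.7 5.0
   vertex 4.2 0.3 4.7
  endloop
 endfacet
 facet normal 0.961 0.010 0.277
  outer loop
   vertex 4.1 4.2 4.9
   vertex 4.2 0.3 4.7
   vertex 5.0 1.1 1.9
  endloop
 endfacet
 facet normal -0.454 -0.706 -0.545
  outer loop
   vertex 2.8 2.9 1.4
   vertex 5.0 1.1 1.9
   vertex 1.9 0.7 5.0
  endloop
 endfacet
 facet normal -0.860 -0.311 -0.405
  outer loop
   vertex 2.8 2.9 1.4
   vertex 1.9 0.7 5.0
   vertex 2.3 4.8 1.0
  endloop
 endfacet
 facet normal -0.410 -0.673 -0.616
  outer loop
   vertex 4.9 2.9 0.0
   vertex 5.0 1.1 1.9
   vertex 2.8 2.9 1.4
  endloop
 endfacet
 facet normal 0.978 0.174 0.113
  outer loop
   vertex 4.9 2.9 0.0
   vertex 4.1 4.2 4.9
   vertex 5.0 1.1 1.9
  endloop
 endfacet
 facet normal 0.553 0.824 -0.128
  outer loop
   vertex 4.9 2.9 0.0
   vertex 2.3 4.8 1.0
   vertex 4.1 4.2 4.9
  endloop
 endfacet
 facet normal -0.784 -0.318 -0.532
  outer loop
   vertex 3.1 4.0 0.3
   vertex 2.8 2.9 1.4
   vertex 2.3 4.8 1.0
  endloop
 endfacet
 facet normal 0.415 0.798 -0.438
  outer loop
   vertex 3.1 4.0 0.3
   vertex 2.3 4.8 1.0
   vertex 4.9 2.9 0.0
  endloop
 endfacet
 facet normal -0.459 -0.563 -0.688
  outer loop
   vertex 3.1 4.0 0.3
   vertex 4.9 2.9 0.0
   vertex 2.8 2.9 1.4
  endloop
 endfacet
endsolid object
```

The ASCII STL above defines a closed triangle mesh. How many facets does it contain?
12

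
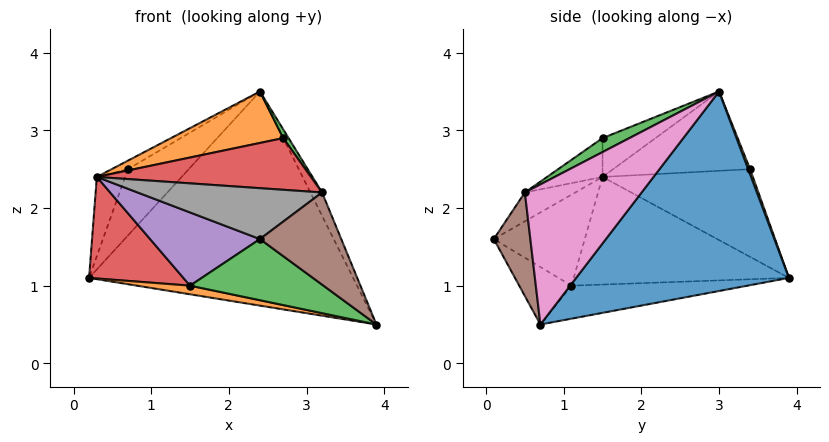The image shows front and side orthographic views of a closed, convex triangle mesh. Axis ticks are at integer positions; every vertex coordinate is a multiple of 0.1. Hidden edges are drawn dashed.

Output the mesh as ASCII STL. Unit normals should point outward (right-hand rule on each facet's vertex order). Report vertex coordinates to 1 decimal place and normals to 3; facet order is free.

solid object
 facet normal 0.604 0.749 -0.272
  outer loop
   vertex 2.4 3.0 3.5
   vertex 3.9 0.7 0.5
   vertex 0.2 3.9 1.1
  endloop
 endfacet
 facet normal -0.214 -0.064 -0.975
  outer loop
   vertex 1.5 1.1 1.0
   vertex 0.2 3.9 1.1
   vertex 3.9 0.7 0.5
  endloop
 endfacet
 facet normal -0.257 -0.657 -0.709
  outer loop
   vertex 1.5 1.1 1.0
   vertex 3.9 0.7 0.5
   vertex 2.4 0.1 1.6
  endloop
 endfacet
 facet normal -0.761 -0.333 -0.557
  outer loop
   vertex 1.5 1.1 1.0
   vertex 0.3 1.5 2.4
   vertex 0.2 3.9 1.1
  endloop
 endfacet
 facet normal -0.606 -0.732 -0.311
  outer loop
   vertex 1.5 1.1 1.0
   vertex 2.4 0.1 1.6
   vertex 0.3 1.5 2.4
  endloop
 endfacet
 facet normal 0.409 -0.910 0.061
  outer loop
   vertex 3.2 0.5 2.2
   vertex 2.4 0.1 1.6
   vertex 3.9 0.7 0.5
  endloop
 endfacet
 facet normal 0.917 0.091 0.388
  outer loop
   vertex 3.2 0.5 2.2
   vertex 3.9 0.7 0.5
   vertex 2.4 3.0 3.5
  endloop
 endfacet
 facet normal -0.187 -0.684 0.705
  outer loop
   vertex 3.2 0.5 2.2
   vertex 0.3 1.5 2.4
   vertex 2.4 0.1 1.6
  endloop
 endfacet
 facet normal 0.030 0.945 0.327
  outer loop
   vertex 0.7 3.4 2.5
   vertex 2.4 3.0 3.5
   vertex 0.2 3.9 1.1
  endloop
 endfacet
 facet normal -0.907 0.171 0.385
  outer loop
   vertex 0.7 3.4 2.5
   vertex 0.2 3.9 1.1
   vertex 0.3 1.5 2.4
  endloop
 endfacet
 facet normal -0.496 0.059 0.866
  outer loop
   vertex 0.7 3.4 2.5
   vertex 0.3 1.5 2.4
   vertex 2.4 3.0 3.5
  endloop
 endfacet
 facet normal -0.187 -0.397 0.899
  outer loop
   vertex 2.7 1.5 2.9
   vertex 2.4 3.0 3.5
   vertex 0.3 1.5 2.4
  endloop
 endfacet
 facet normal 0.700 -0.140 0.700
  outer loop
   vertex 2.7 1.5 2.9
   vertex 3.2 0.5 2.2
   vertex 2.4 3.0 3.5
  endloop
 endfacet
 facet normal -0.160 -0.619 0.769
  outer loop
   vertex 2.7 1.5 2.9
   vertex 0.3 1.5 2.4
   vertex 3.2 0.5 2.2
  endloop
 endfacet
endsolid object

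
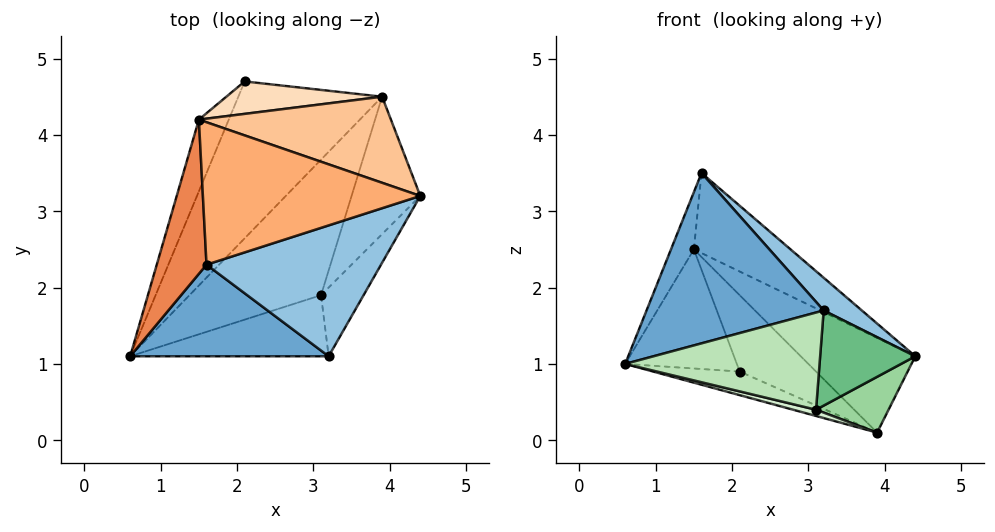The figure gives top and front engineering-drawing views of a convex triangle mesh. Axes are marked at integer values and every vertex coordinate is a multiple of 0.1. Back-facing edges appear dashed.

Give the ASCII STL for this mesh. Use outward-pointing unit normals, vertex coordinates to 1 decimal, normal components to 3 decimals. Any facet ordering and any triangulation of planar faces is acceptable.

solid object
 facet normal -0.127 -0.874 0.470
  outer loop
   vertex 3.2 1.1 1.7
   vertex 1.6 2.3 3.5
   vertex 0.6 1.1 1.0
  endloop
 endfacet
 facet normal 0.673 -0.179 0.718
  outer loop
   vertex 3.2 1.1 1.7
   vertex 4.4 3.2 1.1
   vertex 1.6 2.3 3.5
  endloop
 endfacet
 facet normal -0.390 0.137 -0.911
  outer loop
   vertex 3.9 4.5 0.1
   vertex 0.6 1.1 1.0
   vertex 2.1 4.7 0.9
  endloop
 endfacet
 facet normal -0.902 0.370 -0.223
  outer loop
   vertex 1.5 4.2 2.5
   vertex 2.1 4.7 0.9
   vertex 0.6 1.1 1.0
  endloop
 endfacet
 facet normal -0.940 0.119 0.319
  outer loop
   vertex 1.5 4.2 2.5
   vertex 0.6 1.1 1.0
   vertex 1.6 2.3 3.5
  endloop
 endfacet
 facet normal 0.508 0.422 0.751
  outer loop
   vertex 1.5 4.2 2.5
   vertex 1.6 2.3 3.5
   vertex 4.4 3.2 1.1
  endloop
 endfacet
 facet normal 0.502 0.640 0.582
  outer loop
   vertex 1.5 4.2 2.5
   vertex 4.4 3.2 1.1
   vertex 3.9 4.5 0.1
  endloop
 endfacet
 facet normal 0.266 0.887 0.377
  outer loop
   vertex 1.5 4.2 2.5
   vertex 3.9 4.5 0.1
   vertex 2.1 4.7 0.9
  endloop
 endfacet
 facet normal 0.748 -0.538 -0.389
  outer loop
   vertex 3.1 1.9 0.4
   vertex 4.4 3.2 1.1
   vertex 3.2 1.1 1.7
  endloop
 endfacet
 facet normal 0.659 -0.283 -0.697
  outer loop
   vertex 3.1 1.9 0.4
   vertex 3.9 4.5 0.1
   vertex 4.4 3.2 1.1
  endloop
 endfacet
 facet normal 0.142 -0.838 -0.527
  outer loop
   vertex 3.1 1.9 0.4
   vertex 3.2 1.1 1.7
   vertex 0.6 1.1 1.0
  endloop
 endfacet
 facet normal -0.220 -0.045 -0.975
  outer loop
   vertex 3.1 1.9 0.4
   vertex 0.6 1.1 1.0
   vertex 3.9 4.5 0.1
  endloop
 endfacet
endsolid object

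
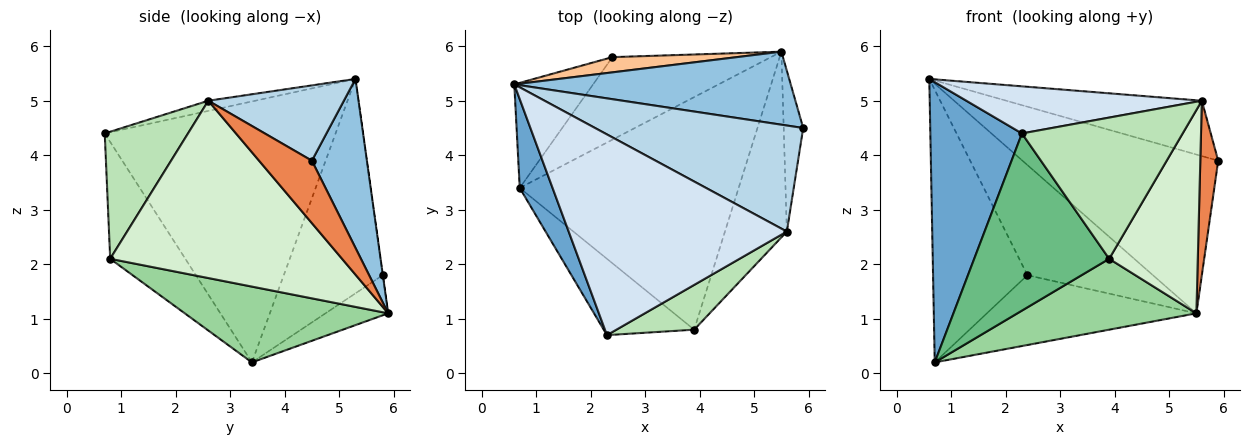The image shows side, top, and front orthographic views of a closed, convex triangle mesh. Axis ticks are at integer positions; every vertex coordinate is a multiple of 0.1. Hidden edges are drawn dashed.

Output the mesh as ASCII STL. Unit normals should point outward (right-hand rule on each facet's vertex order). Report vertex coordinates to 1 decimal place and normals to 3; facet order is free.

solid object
 facet normal -0.923 -0.366 0.116
  outer loop
   vertex 0.7 3.4 0.2
   vertex 2.3 0.7 4.4
   vertex 0.6 5.3 5.4
  endloop
 endfacet
 facet normal 0.247 0.880 0.405
  outer loop
   vertex 5.5 5.9 1.1
   vertex 0.6 5.3 5.4
   vertex 5.9 4.5 3.9
  endloop
 endfacet
 facet normal 0.305 0.441 0.844
  outer loop
   vertex 5.6 2.6 5.0
   vertex 5.9 4.5 3.9
   vertex 0.6 5.3 5.4
  endloop
 endfacet
 facet normal -0.045 -0.228 0.973
  outer loop
   vertex 5.6 2.6 5.0
   vertex 0.6 5.3 5.4
   vertex 2.3 0.7 4.4
  endloop
 endfacet
 facet normal 0.908 -0.308 -0.284
  outer loop
   vertex 5.6 2.6 5.0
   vertex 5.5 5.9 1.1
   vertex 5.9 4.5 3.9
  endloop
 endfacet
 facet normal -0.699 0.667 -0.257
  outer loop
   vertex 2.4 5.8 1.8
   vertex 0.7 3.4 0.2
   vertex 0.6 5.3 5.4
  endloop
 endfacet
 facet normal -0.001 0.991 0.137
  outer loop
   vertex 2.4 5.8 1.8
   vertex 0.6 5.3 5.4
   vertex 5.5 5.9 1.1
  endloop
 endfacet
 facet normal -0.190 0.634 -0.750
  outer loop
   vertex 2.4 5.8 1.8
   vertex 5.5 5.9 1.1
   vertex 0.7 3.4 0.2
  endloop
 endfacet
 facet normal -0.455 -0.818 -0.352
  outer loop
   vertex 3.9 0.8 2.1
   vertex 2.3 0.7 4.4
   vertex 0.7 3.4 0.2
  endloop
 endfacet
 facet normal 0.314 -0.277 -0.908
  outer loop
   vertex 3.9 0.8 2.1
   vertex 0.7 3.4 0.2
   vertex 5.5 5.9 1.1
  endloop
 endfacet
 facet normal 0.443 -0.855 0.271
  outer loop
   vertex 3.9 0.8 2.1
   vertex 5.6 2.6 5.0
   vertex 2.3 0.7 4.4
  endloop
 endfacet
 facet normal 0.888 -0.339 -0.310
  outer loop
   vertex 3.9 0.8 2.1
   vertex 5.5 5.9 1.1
   vertex 5.6 2.6 5.0
  endloop
 endfacet
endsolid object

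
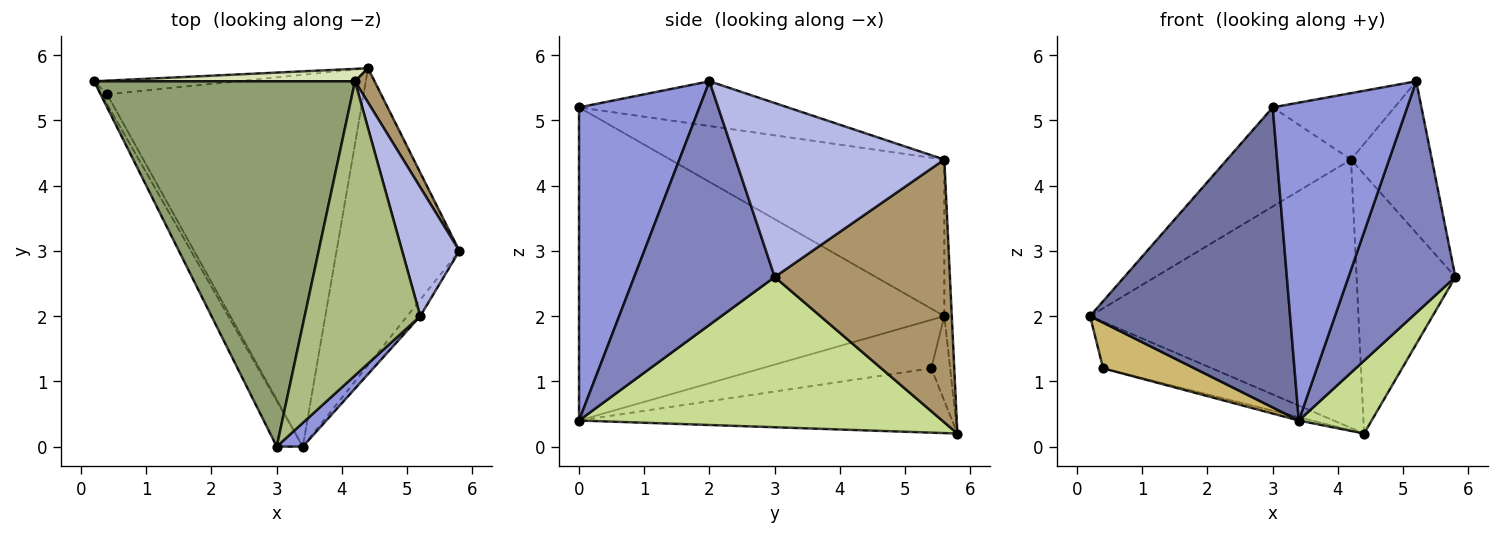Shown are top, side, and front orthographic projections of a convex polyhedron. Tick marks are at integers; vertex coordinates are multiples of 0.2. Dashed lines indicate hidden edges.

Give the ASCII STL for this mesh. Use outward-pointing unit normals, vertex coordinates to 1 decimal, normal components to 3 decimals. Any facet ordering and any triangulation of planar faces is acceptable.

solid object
 facet normal -0.875 -0.479 -0.073
  outer loop
   vertex 3.4 0.0 0.4
   vertex 3.0 0.0 5.2
   vertex 0.2 5.6 2.0
  endloop
 endfacet
 facet normal 0.795 -0.605 -0.043
  outer loop
   vertex 3.4 0.0 0.4
   vertex 5.8 3.0 2.6
   vertex 5.2 2.0 5.6
  endloop
 endfacet
 facet normal 0.666 -0.744 0.056
  outer loop
   vertex 3.4 0.0 0.4
   vertex 5.2 2.0 5.6
   vertex 3.0 0.0 5.2
  endloop
 endfacet
 facet normal 0.891 0.345 0.293
  outer loop
   vertex 4.2 5.6 4.4
   vertex 5.2 2.0 5.6
   vertex 5.8 3.0 2.6
  endloop
 endfacet
 facet normal -0.501 0.227 0.835
  outer loop
   vertex 4.2 5.6 4.4
   vertex 0.2 5.6 2.0
   vertex 3.0 0.0 5.2
  endloop
 endfacet
 facet normal -0.353 0.206 0.913
  outer loop
   vertex 4.2 5.6 4.4
   vertex 3.0 0.0 5.2
   vertex 5.2 2.0 5.6
  endloop
 endfacet
 facet normal 0.765 -0.153 -0.625
  outer loop
   vertex 4.4 5.8 0.2
   vertex 5.8 3.0 2.6
   vertex 3.4 0.0 0.4
  endloop
 endfacet
 facet normal -0.028 0.999 0.046
  outer loop
   vertex 4.4 5.8 0.2
   vertex 0.2 5.6 2.0
   vertex 4.2 5.6 4.4
  endloop
 endfacet
 facet normal 0.869 0.490 0.065
  outer loop
   vertex 4.4 5.8 0.2
   vertex 4.2 5.6 4.4
   vertex 5.8 3.0 2.6
  endloop
 endfacet
 facet normal -0.876 -0.472 -0.101
  outer loop
   vertex 0.4 5.4 1.2
   vertex 3.4 0.0 0.4
   vertex 0.2 5.6 2.0
  endloop
 endfacet
 facet normal -0.164 0.947 -0.278
  outer loop
   vertex 0.4 5.4 1.2
   vertex 0.2 5.6 2.0
   vertex 4.4 5.8 0.2
  endloop
 endfacet
 facet normal -0.243 0.009 -0.970
  outer loop
   vertex 0.4 5.4 1.2
   vertex 4.4 5.8 0.2
   vertex 3.4 0.0 0.4
  endloop
 endfacet
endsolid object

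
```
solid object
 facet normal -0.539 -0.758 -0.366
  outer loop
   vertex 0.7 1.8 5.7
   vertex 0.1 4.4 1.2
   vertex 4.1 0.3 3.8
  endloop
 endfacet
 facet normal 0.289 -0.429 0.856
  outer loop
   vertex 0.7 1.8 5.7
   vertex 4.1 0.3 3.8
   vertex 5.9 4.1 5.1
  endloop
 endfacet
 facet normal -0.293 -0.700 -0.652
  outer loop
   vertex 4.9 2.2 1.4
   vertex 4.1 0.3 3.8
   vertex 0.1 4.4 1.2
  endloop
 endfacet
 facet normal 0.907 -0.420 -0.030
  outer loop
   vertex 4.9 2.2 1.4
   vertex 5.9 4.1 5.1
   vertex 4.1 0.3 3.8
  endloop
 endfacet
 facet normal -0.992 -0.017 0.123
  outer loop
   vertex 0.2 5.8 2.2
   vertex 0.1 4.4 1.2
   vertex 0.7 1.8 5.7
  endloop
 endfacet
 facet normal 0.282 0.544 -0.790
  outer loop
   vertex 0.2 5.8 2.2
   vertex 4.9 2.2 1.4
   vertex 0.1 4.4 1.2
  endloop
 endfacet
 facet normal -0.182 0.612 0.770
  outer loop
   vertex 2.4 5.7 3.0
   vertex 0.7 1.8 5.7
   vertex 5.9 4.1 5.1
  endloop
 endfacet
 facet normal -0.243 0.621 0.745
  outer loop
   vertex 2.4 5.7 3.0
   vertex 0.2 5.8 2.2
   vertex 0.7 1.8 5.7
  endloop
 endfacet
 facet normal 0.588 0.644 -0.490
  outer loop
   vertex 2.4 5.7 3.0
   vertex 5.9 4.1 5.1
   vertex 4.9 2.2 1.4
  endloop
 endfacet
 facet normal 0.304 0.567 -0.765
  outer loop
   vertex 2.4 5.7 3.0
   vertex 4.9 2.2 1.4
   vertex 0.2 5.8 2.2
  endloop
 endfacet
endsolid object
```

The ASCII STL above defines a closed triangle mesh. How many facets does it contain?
10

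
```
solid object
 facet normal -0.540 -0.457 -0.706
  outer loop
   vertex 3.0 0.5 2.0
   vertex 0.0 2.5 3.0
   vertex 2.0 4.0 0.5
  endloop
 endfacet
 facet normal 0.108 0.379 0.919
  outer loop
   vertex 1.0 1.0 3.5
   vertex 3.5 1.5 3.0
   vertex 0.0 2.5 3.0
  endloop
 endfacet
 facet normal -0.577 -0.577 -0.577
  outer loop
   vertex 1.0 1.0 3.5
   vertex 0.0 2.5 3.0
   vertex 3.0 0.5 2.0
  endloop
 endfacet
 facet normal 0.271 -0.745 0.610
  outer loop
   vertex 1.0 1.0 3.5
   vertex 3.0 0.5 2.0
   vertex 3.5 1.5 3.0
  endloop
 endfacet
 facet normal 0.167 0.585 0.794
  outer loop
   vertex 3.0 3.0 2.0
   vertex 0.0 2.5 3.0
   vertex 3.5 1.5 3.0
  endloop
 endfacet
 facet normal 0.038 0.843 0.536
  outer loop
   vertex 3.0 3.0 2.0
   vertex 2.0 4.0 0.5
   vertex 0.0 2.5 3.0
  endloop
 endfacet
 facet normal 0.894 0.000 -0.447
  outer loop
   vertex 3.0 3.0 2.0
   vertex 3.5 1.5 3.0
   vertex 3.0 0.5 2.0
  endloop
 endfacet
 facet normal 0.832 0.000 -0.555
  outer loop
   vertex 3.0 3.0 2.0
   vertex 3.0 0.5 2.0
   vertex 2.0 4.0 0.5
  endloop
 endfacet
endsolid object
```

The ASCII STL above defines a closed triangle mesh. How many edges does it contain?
12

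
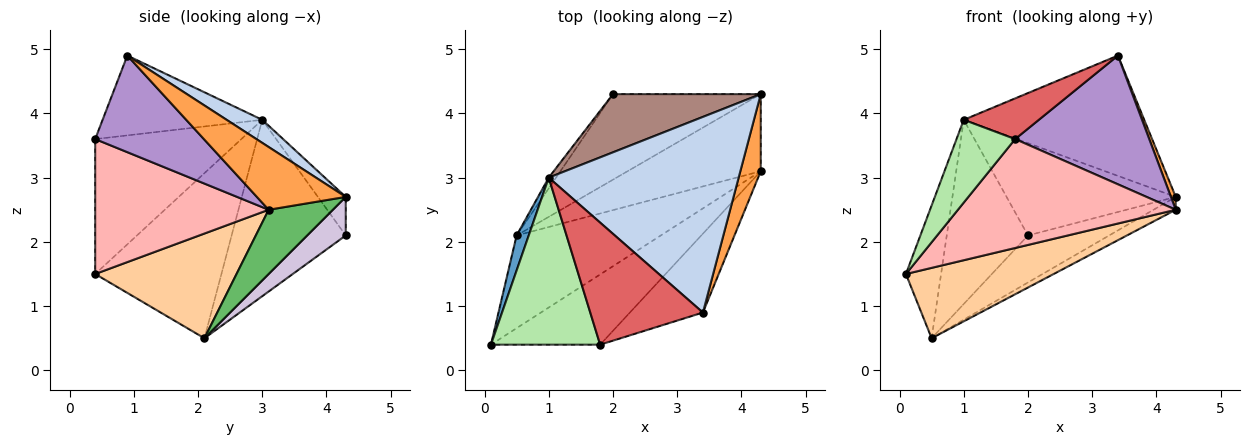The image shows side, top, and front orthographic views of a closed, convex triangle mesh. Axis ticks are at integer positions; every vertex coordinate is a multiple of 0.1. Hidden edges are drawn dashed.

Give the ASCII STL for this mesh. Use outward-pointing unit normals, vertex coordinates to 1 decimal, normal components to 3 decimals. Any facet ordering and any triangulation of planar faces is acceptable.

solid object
 facet normal -0.961 0.268 0.070
  outer loop
   vertex 1.0 3.0 3.9
   vertex 0.5 2.1 0.5
   vertex 0.1 0.4 1.5
  endloop
 endfacet
 facet normal 0.103 0.521 0.847
  outer loop
   vertex 1.0 3.0 3.9
   vertex 3.4 0.9 4.9
   vertex 4.3 4.3 2.7
  endloop
 endfacet
 facet normal 0.950 -0.051 0.309
  outer loop
   vertex 4.3 3.1 2.5
   vertex 4.3 4.3 2.7
   vertex 3.4 0.9 4.9
  endloop
 endfacet
 facet normal 0.501 -0.523 -0.690
  outer loop
   vertex 4.3 3.1 2.5
   vertex 0.1 0.4 1.5
   vertex 0.5 2.1 0.5
  endloop
 endfacet
 facet normal 0.430 0.148 -0.891
  outer loop
   vertex 4.3 3.1 2.5
   vertex 0.5 2.1 0.5
   vertex 4.3 4.3 2.7
  endloop
 endfacet
 facet normal -0.742 -0.298 0.601
  outer loop
   vertex 1.8 0.4 3.6
   vertex 1.0 3.0 3.9
   vertex 0.1 0.4 1.5
  endloop
 endfacet
 facet normal -0.558 -0.262 0.787
  outer loop
   vertex 1.8 0.4 3.6
   vertex 3.4 0.9 4.9
   vertex 1.0 3.0 3.9
  endloop
 endfacet
 facet normal 0.556 -0.698 -0.450
  outer loop
   vertex 1.8 0.4 3.6
   vertex 0.1 0.4 1.5
   vertex 4.3 3.1 2.5
  endloop
 endfacet
 facet normal 0.568 -0.701 -0.430
  outer loop
   vertex 1.8 0.4 3.6
   vertex 4.3 3.1 2.5
   vertex 3.4 0.9 4.9
  endloop
 endfacet
 facet normal 0.223 0.469 -0.854
  outer loop
   vertex 2.0 4.3 2.1
   vertex 4.3 4.3 2.7
   vertex 0.5 2.1 0.5
  endloop
 endfacet
 facet normal -0.138 0.838 0.528
  outer loop
   vertex 2.0 4.3 2.1
   vertex 1.0 3.0 3.9
   vertex 4.3 4.3 2.7
  endloop
 endfacet
 facet normal -0.814 0.580 -0.034
  outer loop
   vertex 2.0 4.3 2.1
   vertex 0.5 2.1 0.5
   vertex 1.0 3.0 3.9
  endloop
 endfacet
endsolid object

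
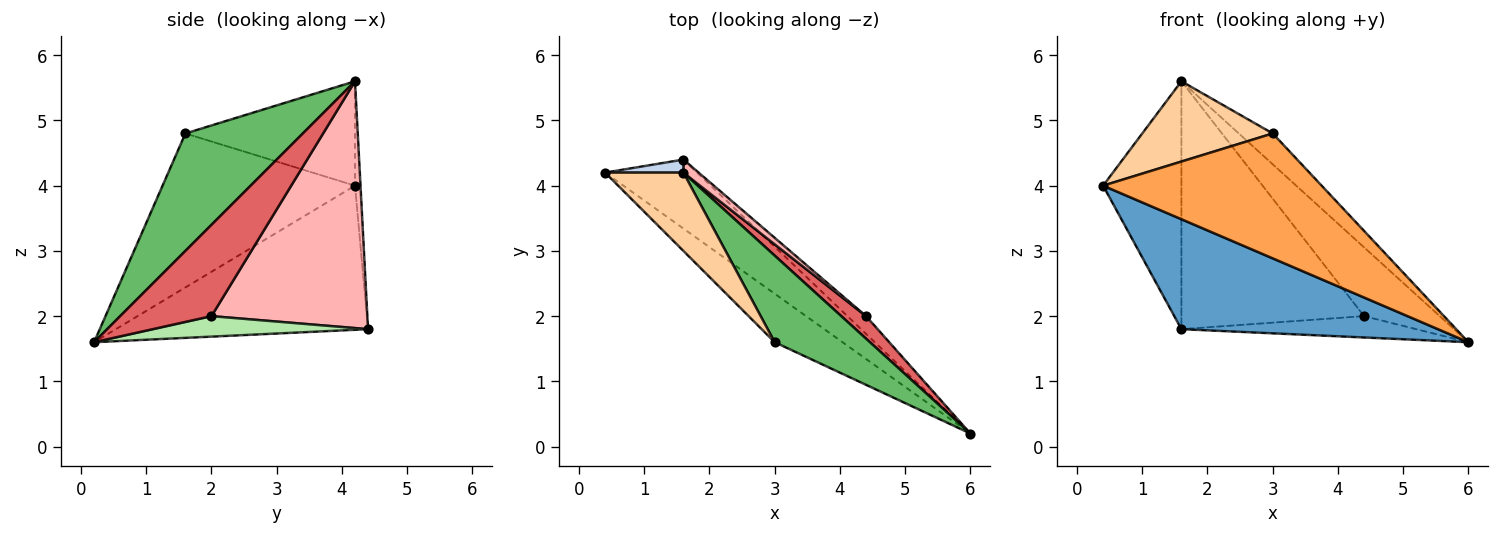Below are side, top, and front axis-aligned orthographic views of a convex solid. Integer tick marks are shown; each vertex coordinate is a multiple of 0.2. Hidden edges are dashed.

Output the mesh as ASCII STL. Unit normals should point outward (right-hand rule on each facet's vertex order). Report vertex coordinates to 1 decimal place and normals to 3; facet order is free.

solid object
 facet normal -0.640 -0.651 -0.408
  outer loop
   vertex 1.6 4.4 1.8
   vertex 6.0 0.2 1.6
   vertex 0.4 4.2 4.0
  endloop
 endfacet
 facet normal -0.070 0.996 0.052
  outer loop
   vertex 1.6 4.2 5.6
   vertex 1.6 4.4 1.8
   vertex 0.4 4.2 4.0
  endloop
 endfacet
 facet normal -0.635 -0.721 -0.280
  outer loop
   vertex 3.0 1.6 4.8
   vertex 0.4 4.2 4.0
   vertex 6.0 0.2 1.6
  endloop
 endfacet
 facet normal -0.681 -0.524 0.511
  outer loop
   vertex 3.0 1.6 4.8
   vertex 1.6 4.2 5.6
   vertex 0.4 4.2 4.0
  endloop
 endfacet
 facet normal 0.758 0.219 0.615
  outer loop
   vertex 3.0 1.6 4.8
   vertex 6.0 0.2 1.6
   vertex 1.6 4.2 5.6
  endloop
 endfacet
 facet normal 0.576 0.628 -0.523
  outer loop
   vertex 4.4 2.0 2.0
   vertex 6.0 0.2 1.6
   vertex 1.6 4.4 1.8
  endloop
 endfacet
 facet normal 0.754 0.625 0.205
  outer loop
   vertex 4.4 2.0 2.0
   vertex 1.6 4.2 5.6
   vertex 6.0 0.2 1.6
  endloop
 endfacet
 facet normal 0.649 0.760 0.040
  outer loop
   vertex 4.4 2.0 2.0
   vertex 1.6 4.4 1.8
   vertex 1.6 4.2 5.6
  endloop
 endfacet
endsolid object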